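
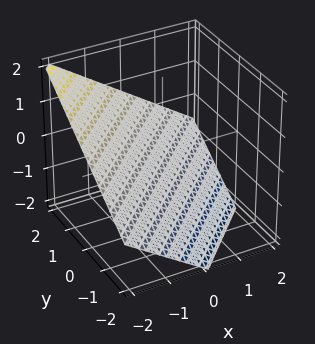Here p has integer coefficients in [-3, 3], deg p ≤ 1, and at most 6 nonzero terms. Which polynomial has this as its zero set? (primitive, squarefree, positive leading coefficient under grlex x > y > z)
First, deg p = 1. The surface is flat (a plane).
Then, reading off the gridlines: it meets the x-axis at x = -1 (among the integer gridlines); one y-axis crossing is at y = 1.
Finally, matching integer coefficients to the picture gives p.

2*x - 2*y + 3*z + 2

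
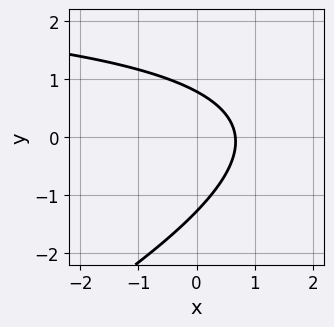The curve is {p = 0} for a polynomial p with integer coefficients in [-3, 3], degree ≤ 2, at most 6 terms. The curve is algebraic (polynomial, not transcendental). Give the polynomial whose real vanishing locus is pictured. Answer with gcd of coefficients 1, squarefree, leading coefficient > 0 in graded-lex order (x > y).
x*y - 2*y^2 - 3*x - y + 2

First, deg p = 2.
Finally, matching integer coefficients to the picture gives p.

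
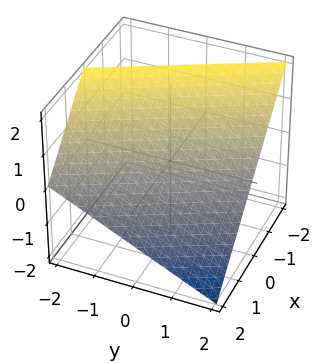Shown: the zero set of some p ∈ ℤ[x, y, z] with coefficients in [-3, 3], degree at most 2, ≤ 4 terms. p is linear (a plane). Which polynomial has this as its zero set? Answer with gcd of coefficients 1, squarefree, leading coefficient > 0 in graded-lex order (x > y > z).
2*x + y + 2*z - 2

Degree: the surface is flat (a plane), so deg p = 1.
From the axis intercepts and sections: one y-axis crossing is at y = 2; one z-axis crossing is at z = 1; it crosses the x-axis at the gridline x = 1.
These observations pin down the coefficients.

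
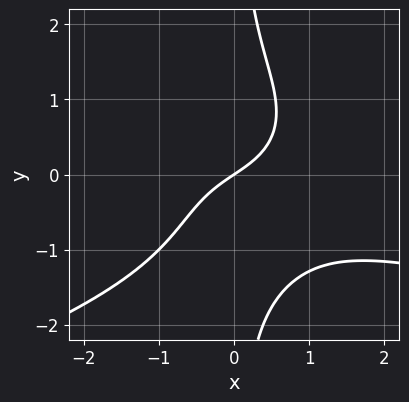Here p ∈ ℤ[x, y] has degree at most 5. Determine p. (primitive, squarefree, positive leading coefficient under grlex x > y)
(a) deg p = 4.
(b) Observable constraints: it crosses the x-axis at the gridline x = 0; one y-axis crossing is at y = 0.
(c) Fitting integer coefficients to these (and the overall shape) gives p.

2*x*y^3 + x^3 + 2*x^2*y + 2*x - 3*y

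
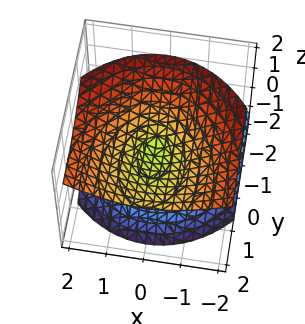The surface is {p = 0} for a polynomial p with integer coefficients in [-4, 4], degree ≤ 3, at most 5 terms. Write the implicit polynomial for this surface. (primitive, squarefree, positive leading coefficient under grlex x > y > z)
(a) deg p = 2. The shape is more complex than any degree-1 surface.
(b) From the visible intercepts: one y-axis crossing is at y = 0; one z-axis crossing is at z = 0; one x-axis crossing is at x = 0.
(c) Assembling these constraints gives the stated polynomial.

2*x^2 + y^2 - 3*y*z - 3*z^2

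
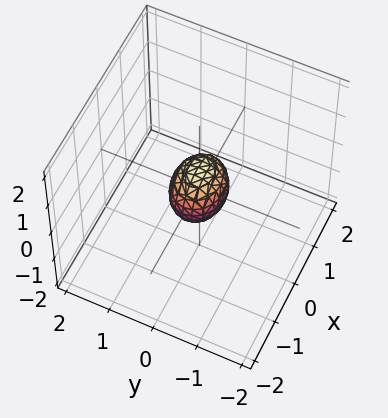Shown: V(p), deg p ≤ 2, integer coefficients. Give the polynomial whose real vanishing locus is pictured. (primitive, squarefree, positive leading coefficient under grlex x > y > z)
1. deg p = 2.
2. Symmetries: mirror symmetry z ↦ −z ⇒ only even powers of z; mirror symmetry y ↦ −y ⇒ only even powers of y; the x ↦ −x reflection is a symmetry, so x appears only in even powers.
3. Assembling these constraints gives the stated polynomial.

2*x^2 + 3*y^2 + 2*z^2 - 1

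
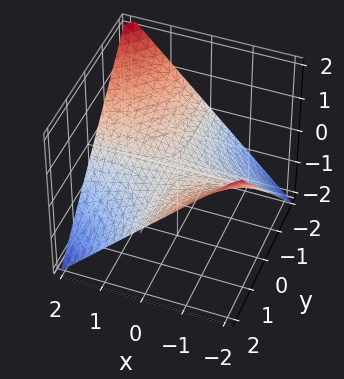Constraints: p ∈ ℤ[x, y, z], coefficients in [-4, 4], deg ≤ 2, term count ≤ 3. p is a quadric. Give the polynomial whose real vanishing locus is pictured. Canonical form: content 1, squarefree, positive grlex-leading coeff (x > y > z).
x*y + 2*z

1. The degree is 2 — a saddle surface; a quadric.
2. Observable constraints: it meets the z-axis at z = 0 (among the integer gridlines); the visible y-axis segment lies entirely on the surface; every point of the x-axis in the box is on the surface.
3. Matching integer coefficients to the picture gives p.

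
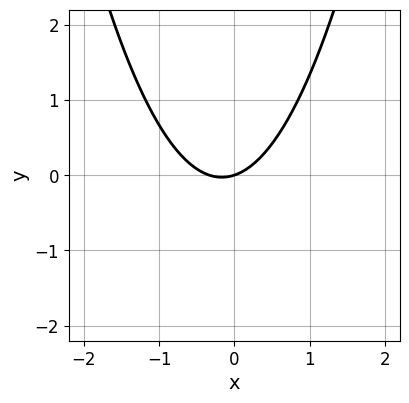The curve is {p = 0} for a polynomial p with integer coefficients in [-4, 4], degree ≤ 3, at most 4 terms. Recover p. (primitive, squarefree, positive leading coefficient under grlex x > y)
3*x^2 + x - 3*y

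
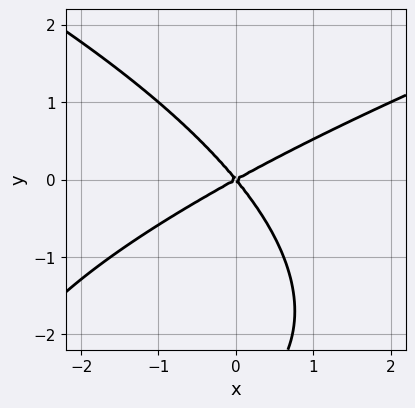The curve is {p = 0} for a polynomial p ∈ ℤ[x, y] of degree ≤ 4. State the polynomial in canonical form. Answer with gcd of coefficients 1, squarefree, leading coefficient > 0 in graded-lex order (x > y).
y^3 - 2*x^2 + 2*x*y + 3*y^2

(a) deg p = 3. No degree-2 curve has this shape.
(b) Reading off the gridlines: one x-axis crossing is at x = 0; it meets the y-axis at y = 0 (among the integer gridlines).
(c) These observations pin down the coefficients.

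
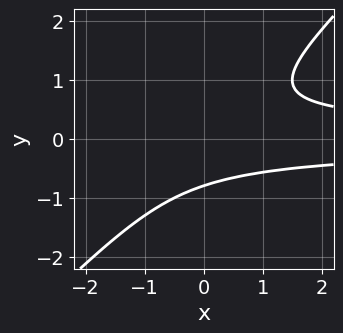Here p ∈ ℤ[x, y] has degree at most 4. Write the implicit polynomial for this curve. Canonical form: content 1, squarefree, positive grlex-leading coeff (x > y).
(a) deg p = 3. No degree-2 curve has this shape.
(b) From the axis intercepts and sections: the curve avoids every integer x-axis point in the box.
(c) Together with the visible shape, these determine p as stated.

2*x*y^2 - 2*y^3 - 1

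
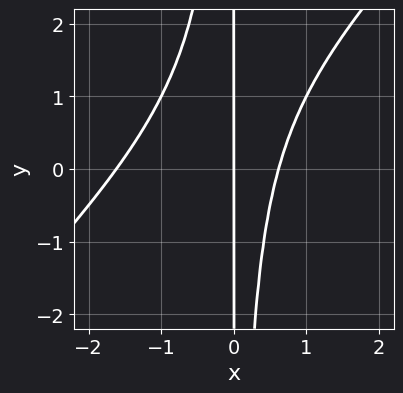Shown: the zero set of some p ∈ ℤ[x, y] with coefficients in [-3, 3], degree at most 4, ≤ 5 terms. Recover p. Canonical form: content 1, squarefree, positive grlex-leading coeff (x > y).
First, the degree is 3 — a generic line meets the curve in up to 3 points.
Then, from the axis intercepts and sections: it meets the x-axis at x = 0 (among the integer gridlines); every point of the y-axis in the box is on the curve.
Finally, the integer polynomial consistent with all of this is the stated p.

x^3 - x^2*y + x^2 - x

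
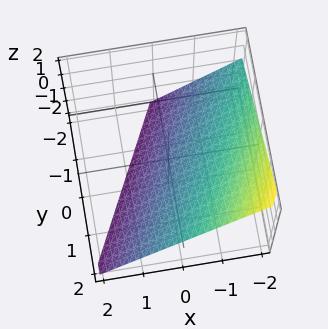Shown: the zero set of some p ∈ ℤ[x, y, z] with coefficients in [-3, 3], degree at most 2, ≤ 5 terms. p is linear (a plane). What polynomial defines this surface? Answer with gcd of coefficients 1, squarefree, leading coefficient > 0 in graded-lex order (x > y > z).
2*x - y + 2*z + 2

1. The degree is 1 — the surface is flat (a plane).
2. Observable constraints: one z-axis crossing is at z = -1; it meets the x-axis at x = -1 (among the integer gridlines); it meets the y-axis at y = 2 (among the integer gridlines).
3. Matching integer coefficients to the picture gives p.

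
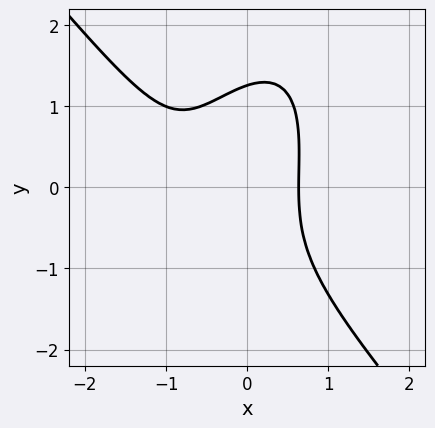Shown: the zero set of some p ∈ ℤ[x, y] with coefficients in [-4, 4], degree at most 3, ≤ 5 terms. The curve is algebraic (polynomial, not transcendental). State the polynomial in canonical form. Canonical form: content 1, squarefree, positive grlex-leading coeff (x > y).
3*x^3 - x*y^2 + y^3 + 3*x^2 - 2

1. Degree: no degree-2 curve has this shape, so deg p = 3.
2. Putting this together gives p.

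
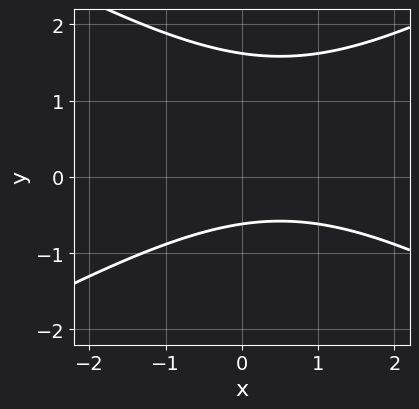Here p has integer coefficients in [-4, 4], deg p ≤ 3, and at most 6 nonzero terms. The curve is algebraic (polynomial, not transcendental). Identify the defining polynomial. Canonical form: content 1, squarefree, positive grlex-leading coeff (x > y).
Degree: a generic line meets the curve in up to 2 points, so deg p = 2.
Observable constraints: the curve avoids every integer x-axis point in the box.
Together with the visible shape, these determine p as stated.

x^2 - 3*y^2 - x + 3*y + 3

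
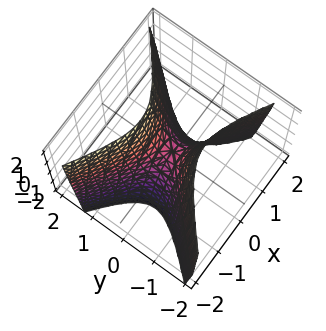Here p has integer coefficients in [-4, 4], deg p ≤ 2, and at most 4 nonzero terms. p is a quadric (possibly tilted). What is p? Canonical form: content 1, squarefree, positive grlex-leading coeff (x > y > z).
2*x^2 + x*y - 3*y^2 + z

(a) Degree: no degree-1 surface has this shape, so deg p = 2.
(b) Checking where it meets the axes: it crosses the y-axis at the gridline y = 0; one x-axis crossing is at x = 0.
(c) Fitting integer coefficients to these (and the overall shape) gives p.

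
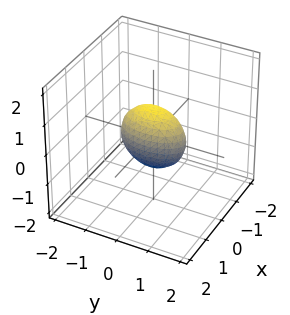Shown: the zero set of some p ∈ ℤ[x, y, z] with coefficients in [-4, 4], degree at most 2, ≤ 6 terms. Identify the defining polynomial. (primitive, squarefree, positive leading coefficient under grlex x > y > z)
1. deg p = 2. Bounded and convex; a quadric.
2. Symmetries: the y ↦ −y reflection is a symmetry, so y appears only in even powers; it's symmetric under z → −z, forcing even powers of z; mirror symmetry x ↦ −x ⇒ only even powers of x.
3. Against the integer gridlines: the y-axis gridline crossings are at y ∈ {-1, 1}; among the integer gridlines, it crosses the z-axis at z ∈ {-1, 1}.
4. Matching integer coefficients to the picture gives p.

3*x^2 + y^2 + z^2 - 1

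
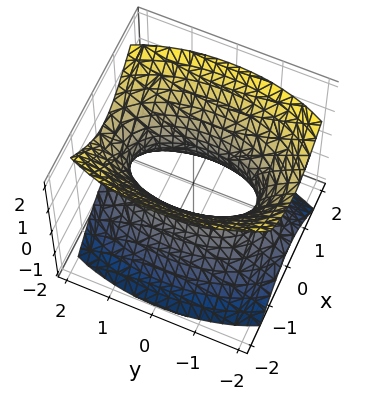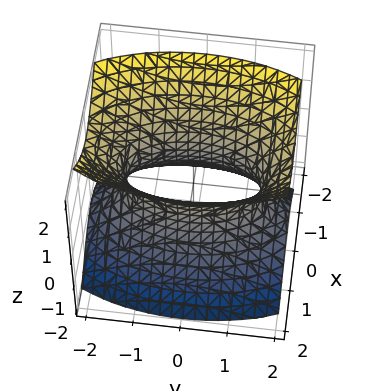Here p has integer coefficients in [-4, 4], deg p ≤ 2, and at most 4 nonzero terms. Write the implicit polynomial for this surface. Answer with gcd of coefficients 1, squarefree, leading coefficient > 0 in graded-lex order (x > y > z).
3*x^2 + y^2 - 2*z^2 - 2

1. deg p = 2.
2. Symmetries: it's symmetric under y → −y, forcing even powers of y; the x ↦ −x reflection is a symmetry, so x appears only in even powers; the z ↦ −z reflection is a symmetry, so z appears only in even powers.
3. Observable constraints: no z-intercept at any integer in the box.
4. Solving for integer coefficients yields p as stated.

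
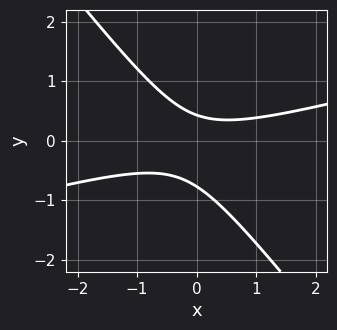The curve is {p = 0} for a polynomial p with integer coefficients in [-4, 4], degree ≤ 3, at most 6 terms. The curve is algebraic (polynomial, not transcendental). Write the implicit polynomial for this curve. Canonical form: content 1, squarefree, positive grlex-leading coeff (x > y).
deg p = 2. The shape is more complex than any degree-1 curve.
Observable constraints: no x-intercept at any integer in the box.
The integer polynomial consistent with all of this is the stated p.

x^2 - 3*x*y - 3*y^2 - y + 1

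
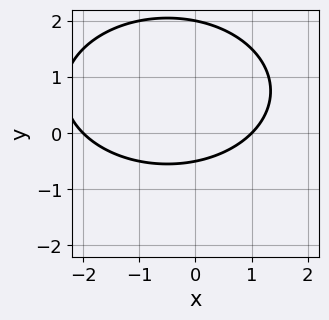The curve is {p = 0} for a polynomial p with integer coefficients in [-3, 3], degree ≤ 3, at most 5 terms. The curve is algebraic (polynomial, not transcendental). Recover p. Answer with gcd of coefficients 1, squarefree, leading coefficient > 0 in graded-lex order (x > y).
First, the degree is 2 — no degree-1 curve has this shape.
Then, observable constraints: among the integer gridlines, it crosses the x-axis at x ∈ {-2, 1}; one y-axis crossing is at y = 2.
Finally, fitting integer coefficients to these (and the overall shape) gives p.

x^2 + 2*y^2 + x - 3*y - 2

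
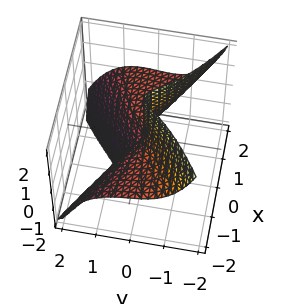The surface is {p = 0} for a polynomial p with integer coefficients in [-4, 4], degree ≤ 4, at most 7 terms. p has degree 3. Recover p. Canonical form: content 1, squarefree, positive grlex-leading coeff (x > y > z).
3*x^2*z + 3*y^3 - x^2 - x*y + y*z

(a) There are 2 components. Treating them together as one polynomial.
(b) The degree is 3 — the shape is more complex than any degree-2 surface.
(c) Checking where it meets the axes: every point of the z-axis in the box is on the surface; it crosses the x-axis at the gridline x = 0; one y-axis crossing is at y = 0.
(d) Fitting integer coefficients to these (and the overall shape) gives p.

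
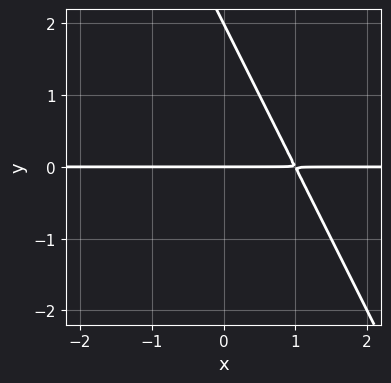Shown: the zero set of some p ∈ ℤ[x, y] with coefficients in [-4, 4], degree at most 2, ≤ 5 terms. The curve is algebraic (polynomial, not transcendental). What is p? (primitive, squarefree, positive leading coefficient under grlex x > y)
The degree is 2 — no degree-1 curve has this shape.
Observable constraints: among the integer gridlines, it crosses the y-axis at y ∈ {0, 2}; every point of the x-axis in the box is on the curve.
Together with the visible shape, these determine p as stated.

2*x*y + y^2 - 2*y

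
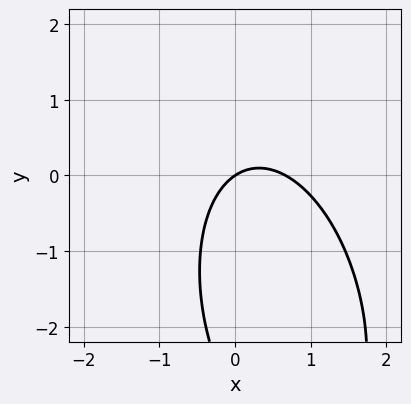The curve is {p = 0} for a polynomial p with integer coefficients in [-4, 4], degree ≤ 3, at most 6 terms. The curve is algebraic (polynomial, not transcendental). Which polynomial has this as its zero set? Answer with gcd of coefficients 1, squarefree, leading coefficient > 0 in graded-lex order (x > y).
Degree: a generic line meets the curve in up to 2 points, so deg p = 2.
Against the integer gridlines: it meets the x-axis at x = 0 (among the integer gridlines); it meets the y-axis at y = 0 (among the integer gridlines).
Together with the visible shape, these determine p as stated.

3*x^2 + x*y + y^2 - 2*x + 3*y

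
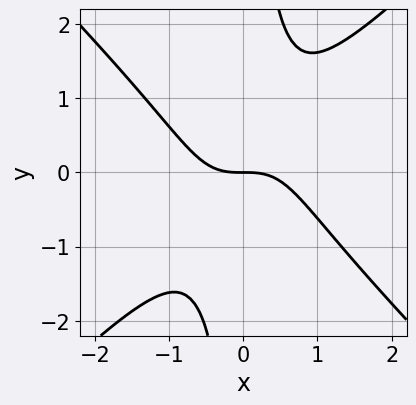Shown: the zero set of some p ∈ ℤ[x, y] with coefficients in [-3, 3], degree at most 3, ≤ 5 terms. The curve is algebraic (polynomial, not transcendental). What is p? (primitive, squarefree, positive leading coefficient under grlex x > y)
deg p = 3. The shape is more complex than any degree-2 curve.
Against the integer gridlines: it meets the x-axis at x = 0 (among the integer gridlines); it crosses the y-axis at the gridline y = 0.
Putting this together gives p.

x^3 - x*y^2 + y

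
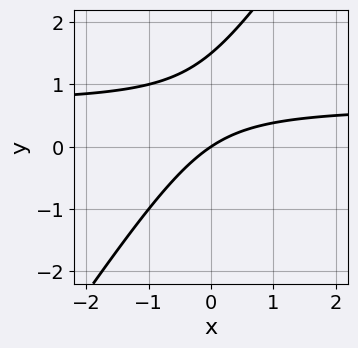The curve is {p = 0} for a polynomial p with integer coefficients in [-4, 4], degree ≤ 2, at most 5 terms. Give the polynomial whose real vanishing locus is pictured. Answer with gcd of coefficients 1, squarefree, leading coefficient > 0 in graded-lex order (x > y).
3*x*y - 2*y^2 - 2*x + 3*y

1. deg p = 2.
2. Checking where it meets the axes: it meets the x-axis at x = 0 (among the integer gridlines); one y-axis crossing is at y = 0.
3. These observations pin down the coefficients.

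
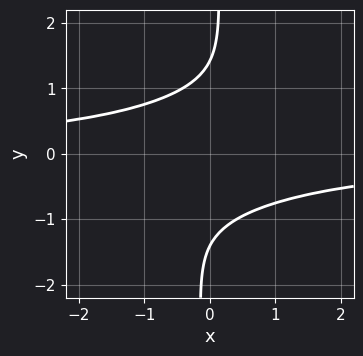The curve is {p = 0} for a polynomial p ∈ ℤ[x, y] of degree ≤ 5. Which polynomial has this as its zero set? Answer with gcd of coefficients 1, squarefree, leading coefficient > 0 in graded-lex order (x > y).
x^2*y^2 - 2*x*y^3 + y^2 - 2

First, the degree is 4 — no degree-3 curve has this shape.
Next, against the integer gridlines: no x-intercept at any integer in the box.
Finally, solving for integer coefficients yields p as stated.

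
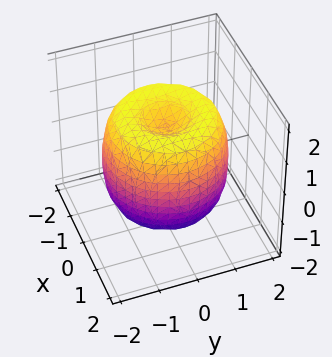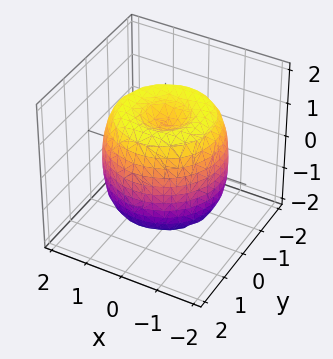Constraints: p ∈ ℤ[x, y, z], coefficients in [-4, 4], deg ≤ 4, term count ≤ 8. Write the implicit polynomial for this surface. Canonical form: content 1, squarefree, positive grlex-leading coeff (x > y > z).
x^4 + 2*x^2*y^2 + y^4 - 2*x^2 - 2*y^2 + z^2 - 1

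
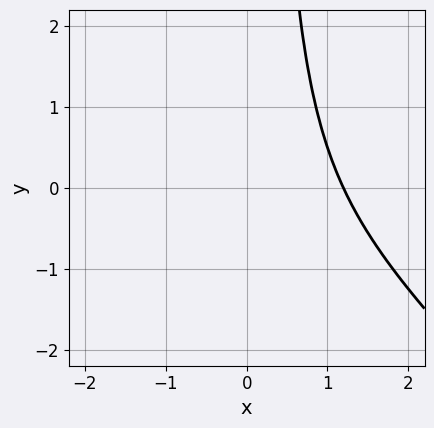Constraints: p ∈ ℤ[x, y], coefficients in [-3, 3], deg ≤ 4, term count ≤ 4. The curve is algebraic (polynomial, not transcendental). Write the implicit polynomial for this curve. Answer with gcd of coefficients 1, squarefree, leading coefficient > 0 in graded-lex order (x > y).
2*x^3 + 2*x^2*y - x^2 - 2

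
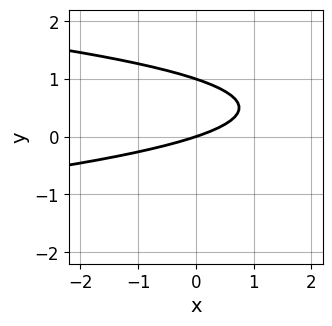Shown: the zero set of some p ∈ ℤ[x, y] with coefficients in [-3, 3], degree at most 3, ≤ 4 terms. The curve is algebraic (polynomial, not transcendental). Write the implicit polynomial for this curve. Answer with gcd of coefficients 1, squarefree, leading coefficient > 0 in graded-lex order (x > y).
3*y^2 + x - 3*y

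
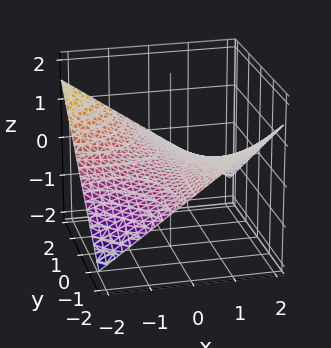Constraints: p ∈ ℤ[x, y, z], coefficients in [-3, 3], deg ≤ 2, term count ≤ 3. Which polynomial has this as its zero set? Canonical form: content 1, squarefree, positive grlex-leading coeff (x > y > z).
1. The degree is 2 — a hyperbolic paraboloid; a quadric.
2. Against the integer gridlines: the visible y-axis segment lies entirely on the surface; the visible x-axis segment lies entirely on the surface; it meets the z-axis at z = 0 (among the integer gridlines).
3. Solving for integer coefficients yields p as stated.

x*y + 3*z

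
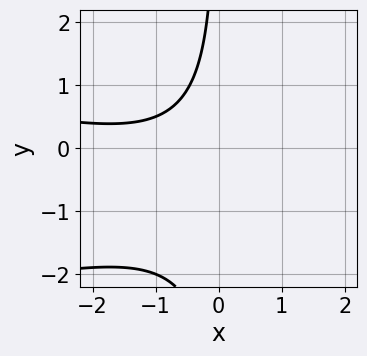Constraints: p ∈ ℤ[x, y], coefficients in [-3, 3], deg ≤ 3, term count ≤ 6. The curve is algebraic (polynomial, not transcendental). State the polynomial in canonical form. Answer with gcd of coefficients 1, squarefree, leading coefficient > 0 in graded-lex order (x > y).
2*x*y^2 + x^2 + 3*x*y + 2*x + 3

1. deg p = 3. The shape is more complex than any degree-2 curve.
2. Observable constraints: no y-intercept at any integer in the box; the curve avoids every integer x-axis point in the box.
3. Matching integer coefficients to the picture gives p.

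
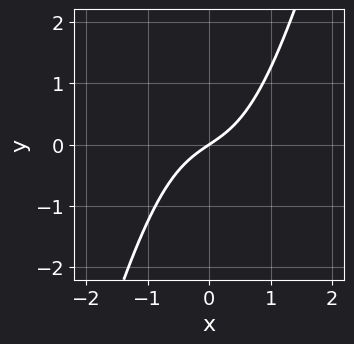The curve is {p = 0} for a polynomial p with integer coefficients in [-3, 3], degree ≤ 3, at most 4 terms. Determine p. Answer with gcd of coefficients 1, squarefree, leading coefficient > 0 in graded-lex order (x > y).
3*x^3 - x^2*y + 2*x - 3*y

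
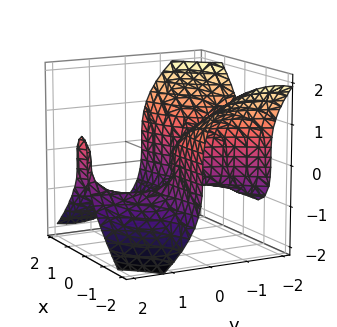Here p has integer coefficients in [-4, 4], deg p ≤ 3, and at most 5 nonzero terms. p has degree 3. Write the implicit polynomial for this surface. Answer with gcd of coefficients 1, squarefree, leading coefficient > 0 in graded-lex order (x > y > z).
1. The degree is 3 — no degree-2 surface has this shape.
2. Observable constraints: it misses every integer gridline on the y-axis.
3. Together with the visible shape, these determine p as stated.

3*x^2*y - 2*x*y^2 + 2*z^3 + 2*x + 1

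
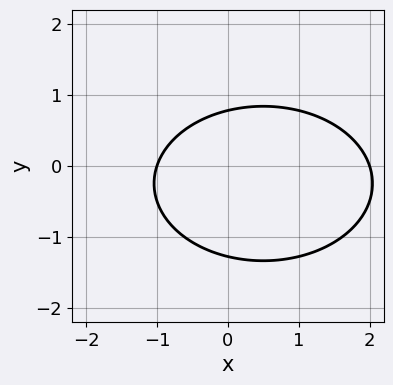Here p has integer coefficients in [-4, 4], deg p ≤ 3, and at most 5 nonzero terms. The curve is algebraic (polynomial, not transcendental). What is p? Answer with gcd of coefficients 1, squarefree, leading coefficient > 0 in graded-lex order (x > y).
First, the degree is 2 — no degree-1 curve has this shape.
Next, from the axis intercepts and sections: the x-axis gridline crossings are at x ∈ {-1, 2}.
Finally, fitting integer coefficients to these (and the overall shape) gives p.

x^2 + 2*y^2 - x + y - 2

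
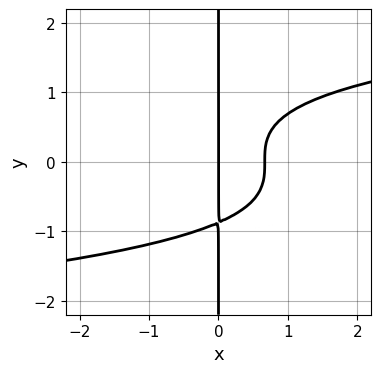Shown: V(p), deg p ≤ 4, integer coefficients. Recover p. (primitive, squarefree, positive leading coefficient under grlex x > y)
First, the degree is 4 — a generic line meets the curve in up to 4 points.
Next, observable constraints: it meets the x-axis at x = 0 (among the integer gridlines); every point of the y-axis in the box is on the curve.
Finally, solving for integer coefficients yields p as stated.

3*x*y^3 - 3*x^2 + 2*x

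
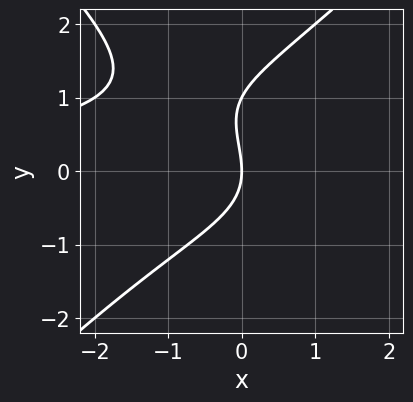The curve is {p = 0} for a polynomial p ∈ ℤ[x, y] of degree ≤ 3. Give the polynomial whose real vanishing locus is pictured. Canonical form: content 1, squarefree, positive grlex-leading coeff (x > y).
(a) deg p = 3. No degree-2 curve has this shape.
(b) From the visible intercepts: one x-axis crossing is at x = 0; the y-axis gridline crossings are at y ∈ {0, 1}.
(c) These observations pin down the coefficients.

x^2*y - y^3 + y^2 + 2*x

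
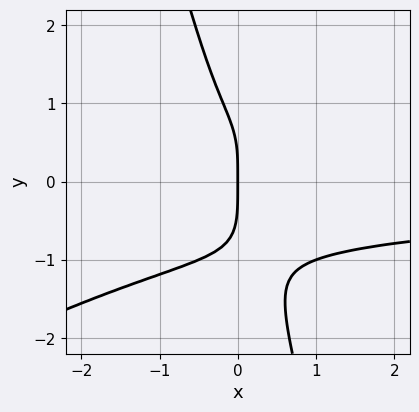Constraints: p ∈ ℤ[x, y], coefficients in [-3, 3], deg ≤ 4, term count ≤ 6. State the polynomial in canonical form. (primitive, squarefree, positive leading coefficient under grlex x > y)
First, degree: a generic line meets the curve in up to 4 points, so deg p = 4.
Then, reading off the gridlines: one y-axis crossing is at y = 0; it meets the x-axis at x = 0 (among the integer gridlines).
Finally, putting this together gives p.

2*x^2*y^2 - 3*x*y^3 - y^4 + x*y - 3*x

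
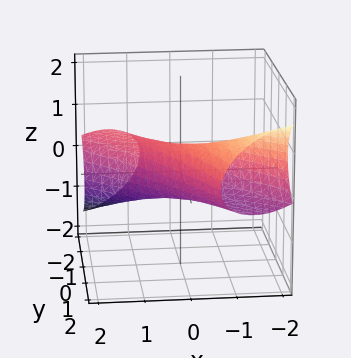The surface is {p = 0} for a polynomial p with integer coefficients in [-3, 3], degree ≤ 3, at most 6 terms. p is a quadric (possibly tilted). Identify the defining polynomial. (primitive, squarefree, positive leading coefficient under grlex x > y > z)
2*x^2 + 3*x*y + 2*x*z + y^2 + 3*z^2 - 1

(a) The degree is 2 — a generic line meets the surface in up to 2 points.
(b) Checking where it meets the axes: among the integer gridlines, it crosses the y-axis at y ∈ {-1, 1}.
(c) Putting this together gives p.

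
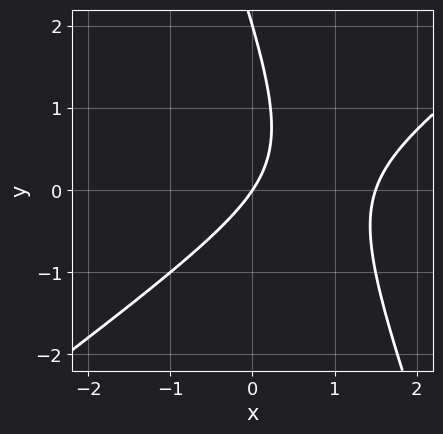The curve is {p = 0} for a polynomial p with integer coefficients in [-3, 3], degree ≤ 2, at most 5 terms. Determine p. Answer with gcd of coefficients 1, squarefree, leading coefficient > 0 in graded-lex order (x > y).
2*x^2 - 2*x*y - y^2 - 3*x + 2*y

1. Degree: no degree-1 curve has this shape, so deg p = 2.
2. From the axis intercepts and sections: among the integer gridlines, it crosses the y-axis at y ∈ {0, 2}; it meets the x-axis at x = 0 (among the integer gridlines).
3. Together with the visible shape, these determine p as stated.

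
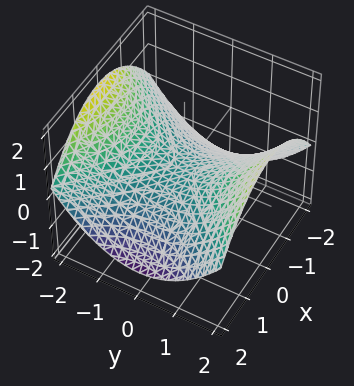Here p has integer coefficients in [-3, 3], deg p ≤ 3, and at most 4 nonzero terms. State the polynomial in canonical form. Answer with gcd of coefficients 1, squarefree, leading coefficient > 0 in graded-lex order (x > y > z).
(a) Degree: a hyperbolic paraboloid; a quadric, so deg p = 2.
(b) Symmetries: the y ↦ −y reflection is a symmetry, so y appears only in even powers; the x ↦ −x reflection is a symmetry, so x appears only in even powers.
(c) Against the integer gridlines: it meets the y-axis at y = 0 (among the integer gridlines); one z-axis crossing is at z = 0; it crosses the x-axis at the gridline x = 0.
(d) The integer polynomial consistent with all of this is the stated p.

x^2 - y^2 + 3*z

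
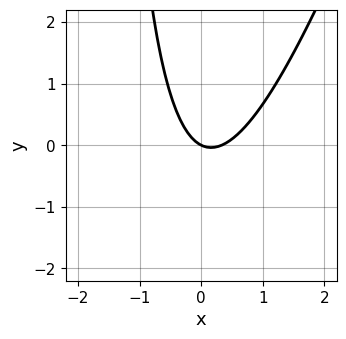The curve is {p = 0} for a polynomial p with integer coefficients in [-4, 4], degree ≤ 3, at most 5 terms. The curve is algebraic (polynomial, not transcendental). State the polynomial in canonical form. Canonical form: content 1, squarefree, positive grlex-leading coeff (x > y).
3*x^2 - x*y - x - 2*y

(a) deg p = 2. No degree-1 curve has this shape.
(b) From the axis intercepts and sections: it meets the x-axis at x = 0 (among the integer gridlines); it crosses the y-axis at the gridline y = 0.
(c) Together with the visible shape, these determine p as stated.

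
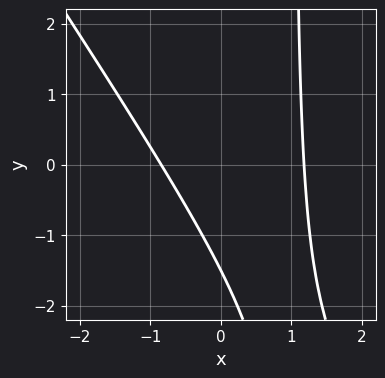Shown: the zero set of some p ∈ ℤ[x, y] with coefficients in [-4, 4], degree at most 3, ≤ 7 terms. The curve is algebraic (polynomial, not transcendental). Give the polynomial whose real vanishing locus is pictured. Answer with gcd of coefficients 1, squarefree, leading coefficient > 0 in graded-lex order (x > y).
deg p = 2. The shape is more complex than any degree-1 curve.
Matching integer coefficients to the picture gives p.

3*x^2 + 2*x*y - x - 2*y - 3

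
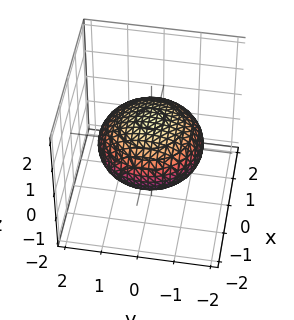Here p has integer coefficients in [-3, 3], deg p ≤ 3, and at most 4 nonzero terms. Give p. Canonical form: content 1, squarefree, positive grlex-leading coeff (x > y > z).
x^2 + y^2 + 2*z^2 - 2

(a) deg p = 2.
(b) Symmetries: it's symmetric under z → −z, forcing even powers of z; the z-axis is an axis of rotation, so x and y enter only as x² + y².
(c) Checking where it meets the axes: a circular section at z = 0 has radius between 1 and 2; among the integer gridlines, it crosses the z-axis at z ∈ {-1, 1}.
(d) These observations pin down the coefficients.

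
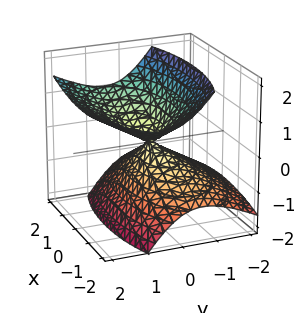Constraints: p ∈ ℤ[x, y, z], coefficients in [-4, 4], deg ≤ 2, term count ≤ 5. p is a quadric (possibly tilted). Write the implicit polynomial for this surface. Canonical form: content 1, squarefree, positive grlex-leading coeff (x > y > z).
First, degree: a generic line meets the surface in up to 2 points, so deg p = 2.
Next, observable constraints: it meets the z-axis at z = 0 (among the integer gridlines); one x-axis crossing is at x = 0; it crosses the y-axis at the gridline y = 0.
Finally, solving for integer coefficients yields p as stated.

x^2 + 3*y^2 - 3*y*z - 3*z^2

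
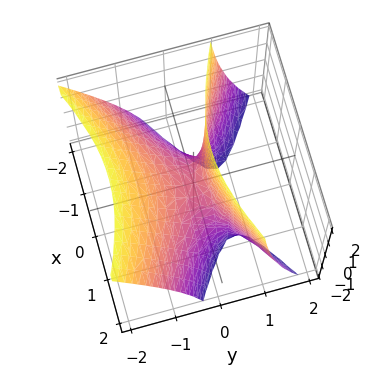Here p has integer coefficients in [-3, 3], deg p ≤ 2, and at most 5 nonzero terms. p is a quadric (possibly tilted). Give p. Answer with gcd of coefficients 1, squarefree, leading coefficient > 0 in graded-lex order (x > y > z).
x^2 - 3*y^2 - 2*y*z + z

1. Degree: the shape is more complex than any degree-1 surface, so deg p = 2.
2. Against the integer gridlines: it meets the x-axis at x = 0 (among the integer gridlines); it meets the z-axis at z = 0 (among the integer gridlines); it meets the y-axis at y = 0 (among the integer gridlines).
3. Putting this together gives p.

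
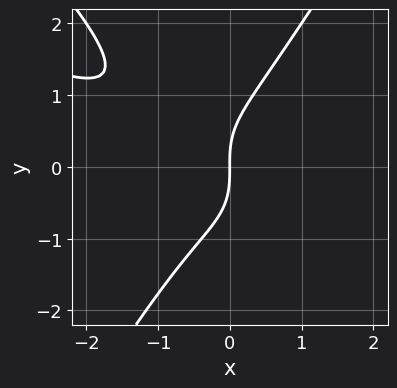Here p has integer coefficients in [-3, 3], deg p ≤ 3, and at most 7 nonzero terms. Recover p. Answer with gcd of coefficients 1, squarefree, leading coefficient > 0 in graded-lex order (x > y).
x^3 + 2*x^2*y - y^3 + x^2 + 2*x

deg p = 3. A generic line meets the curve in up to 3 points.
Checking where it meets the axes: one x-axis crossing is at x = 0; it meets the y-axis at y = 0 (among the integer gridlines).
Matching integer coefficients to the picture gives p.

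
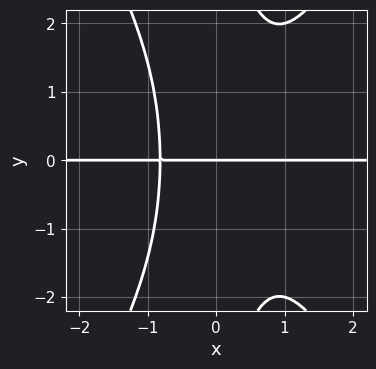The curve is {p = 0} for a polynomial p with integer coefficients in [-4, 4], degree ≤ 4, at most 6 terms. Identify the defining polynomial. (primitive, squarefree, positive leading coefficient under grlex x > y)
deg p = 4. No degree-3 curve has this shape.
Observable constraints: the visible x-axis segment lies entirely on the curve; it crosses the y-axis at the gridline y = 0.
Together with the visible shape, these determine p as stated.

3*x^3*y - x*y^3 - 2*x^2*y + 3*y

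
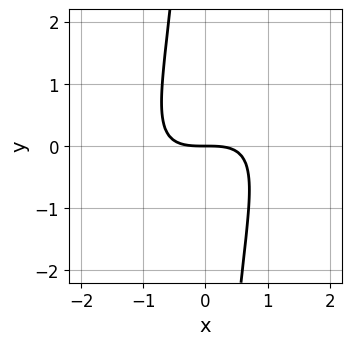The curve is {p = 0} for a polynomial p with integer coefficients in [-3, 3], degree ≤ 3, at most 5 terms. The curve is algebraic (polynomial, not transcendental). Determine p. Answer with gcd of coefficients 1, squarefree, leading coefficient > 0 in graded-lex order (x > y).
The degree is 3 — a generic line meets the curve in up to 3 points.
Observable constraints: it meets the y-axis at y = 0 (among the integer gridlines); it meets the x-axis at x = 0 (among the integer gridlines).
Matching integer coefficients to the picture gives p.

x^3 - 2*x^2*y + x*y^2 + 2*y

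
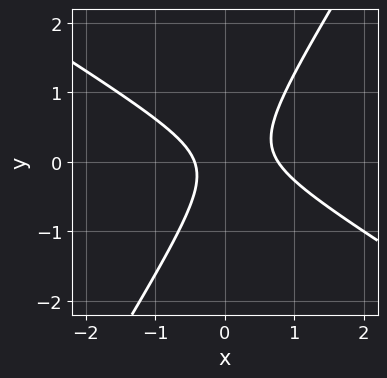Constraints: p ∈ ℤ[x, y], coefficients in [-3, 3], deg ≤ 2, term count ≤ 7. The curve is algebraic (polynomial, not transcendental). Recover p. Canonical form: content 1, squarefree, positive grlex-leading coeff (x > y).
(a) The degree is 2 — no degree-1 curve has this shape.
(b) Checking where it meets the axes: it misses every integer gridline on the y-axis.
(c) Fitting integer coefficients to these (and the overall shape) gives p.

3*x^2 + 3*x*y - 3*y^2 - x - 1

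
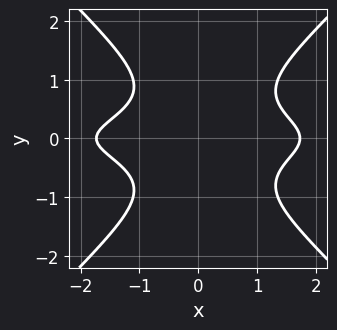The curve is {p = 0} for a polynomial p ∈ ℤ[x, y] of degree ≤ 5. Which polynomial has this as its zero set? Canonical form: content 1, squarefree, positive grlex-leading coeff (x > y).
1. Degree: the shape is more complex than any degree-3 curve, so deg p = 4.
2. Symmetries: mirror symmetry y ↦ −y ⇒ only even powers of y.
3. Against the integer gridlines: it misses every integer gridline on the y-axis.
4. Assembling these constraints gives the stated polynomial.

3*x^2*y^2 - 3*y^4 - x*y^2 + x^2 - 3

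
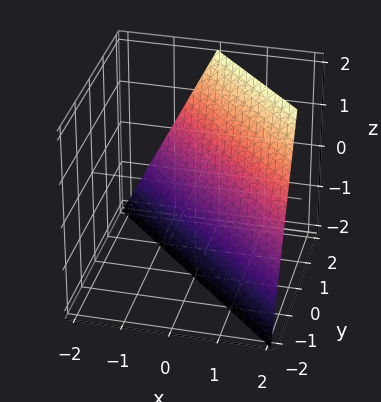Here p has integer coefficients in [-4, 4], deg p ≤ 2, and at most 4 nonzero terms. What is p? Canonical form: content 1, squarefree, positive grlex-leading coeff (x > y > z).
2*x + 2*y - z - 2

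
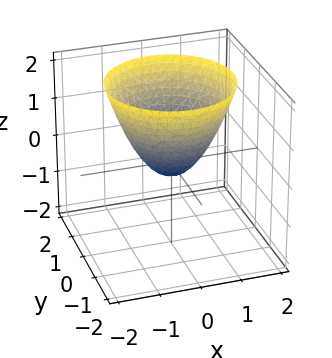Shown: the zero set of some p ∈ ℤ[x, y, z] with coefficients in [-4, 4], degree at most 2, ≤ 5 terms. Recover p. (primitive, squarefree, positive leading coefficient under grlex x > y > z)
3*x^2 + 3*y^2 - 3*z - 1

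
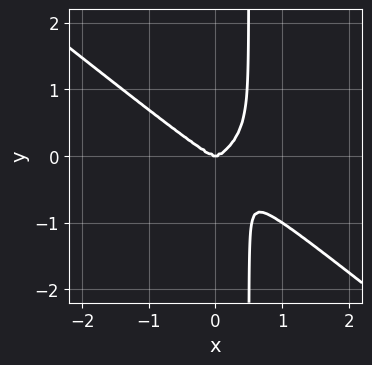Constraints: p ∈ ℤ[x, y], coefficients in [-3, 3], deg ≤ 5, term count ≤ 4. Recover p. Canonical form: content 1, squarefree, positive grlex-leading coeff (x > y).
x^4 + 2*x*y^3 - y^3

(a) deg p = 4.
(b) From the visible intercepts: it crosses the x-axis at the gridline x = 0; it meets the y-axis at y = 0 (among the integer gridlines).
(c) Putting this together gives p.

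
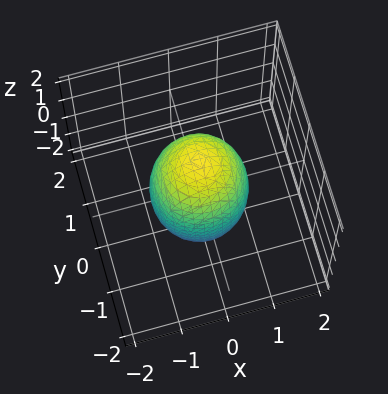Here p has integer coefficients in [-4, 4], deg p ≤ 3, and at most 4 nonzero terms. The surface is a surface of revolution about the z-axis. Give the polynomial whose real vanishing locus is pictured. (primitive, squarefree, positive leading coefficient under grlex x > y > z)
3*x^2 + 3*y^2 + z^2 - 3

First, degree: no degree-1 surface has this shape, so deg p = 2.
Next, by symmetry, every cross-section ⟂ z is a circle, so x, y appear only via x² + y².
Then, against the integer gridlines: the y-axis gridline crossings are at y ∈ {-1, 1}; a circular section at z = 0 has radius exactly 1.
Finally, together with the visible shape, these determine p as stated. Check: (-1, 0, 0) on the x-axis lies on the surface, and p(-1, 0, 0) = 0. ✓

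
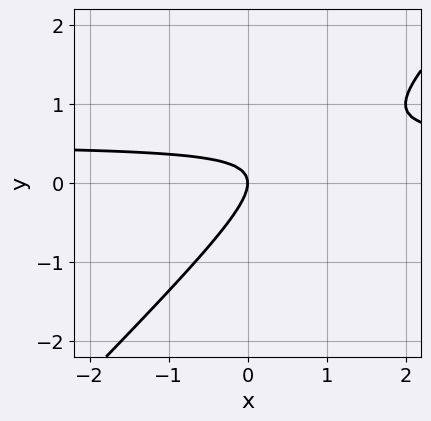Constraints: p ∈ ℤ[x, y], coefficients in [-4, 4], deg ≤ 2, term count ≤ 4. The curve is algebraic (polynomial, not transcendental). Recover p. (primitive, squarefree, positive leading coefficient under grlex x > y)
First, the degree is 2 — the shape is more complex than any degree-1 curve.
Next, checking where it meets the axes: it meets the x-axis at x = 0 (among the integer gridlines); one y-axis crossing is at y = 0.
Finally, putting this together gives p.

2*x*y - 2*y^2 - x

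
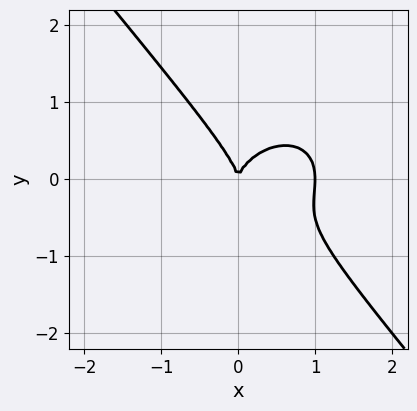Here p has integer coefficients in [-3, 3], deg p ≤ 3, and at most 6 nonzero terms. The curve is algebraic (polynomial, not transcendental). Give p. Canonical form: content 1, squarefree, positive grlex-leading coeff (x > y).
2*x^3 + x*y^2 + 2*y^3 - 2*x^2

1. deg p = 3.
2. Against the integer gridlines: it meets the y-axis at y = 0 (among the integer gridlines); among the integer gridlines, it crosses the x-axis at x ∈ {0, 1}.
3. Matching integer coefficients to the picture gives p.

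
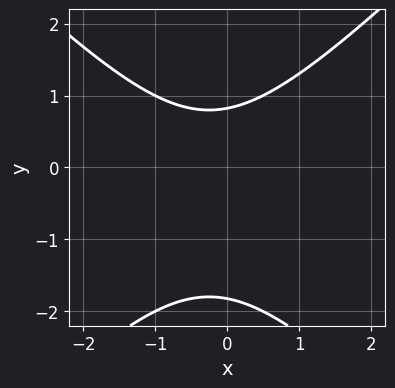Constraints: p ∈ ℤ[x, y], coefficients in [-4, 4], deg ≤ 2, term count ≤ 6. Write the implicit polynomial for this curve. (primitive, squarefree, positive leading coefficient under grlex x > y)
2*x^2 - 2*y^2 + x - 2*y + 3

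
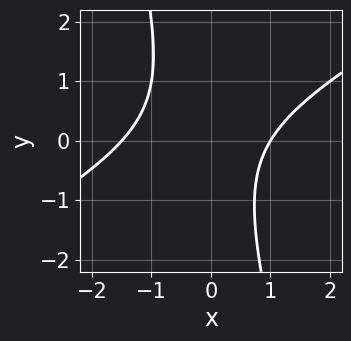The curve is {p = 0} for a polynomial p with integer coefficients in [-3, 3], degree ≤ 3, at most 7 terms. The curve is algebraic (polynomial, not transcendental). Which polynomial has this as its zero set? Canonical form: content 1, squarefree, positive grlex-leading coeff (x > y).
2*x^2 - 3*x*y - y^2 + x - 3

1. deg p = 2. The shape is more complex than any degree-1 curve.
2. From the visible intercepts: it meets the x-axis at x = 1 (among the integer gridlines); the curve avoids every integer y-axis point in the box.
3. The integer polynomial consistent with all of this is the stated p.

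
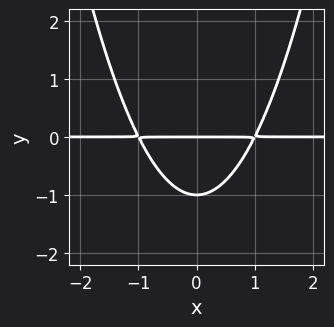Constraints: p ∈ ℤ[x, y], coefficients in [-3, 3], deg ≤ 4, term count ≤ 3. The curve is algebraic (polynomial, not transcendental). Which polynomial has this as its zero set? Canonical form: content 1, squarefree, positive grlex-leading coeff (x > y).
1. Degree: a generic line meets the curve in up to 3 points, so deg p = 3.
2. Symmetries: it's symmetric under x → −x, forcing even powers of x.
3. Observable constraints: among the integer gridlines, it crosses the y-axis at y ∈ {-1, 0}; every point of the x-axis in the box is on the curve.
4. Solving for integer coefficients yields p as stated.

x^2*y - y^2 - y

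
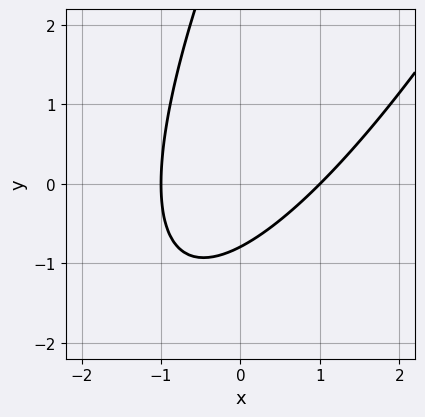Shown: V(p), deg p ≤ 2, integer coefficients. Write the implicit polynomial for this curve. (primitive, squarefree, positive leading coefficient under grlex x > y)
3*x^2 - 3*x*y + y^2 - 3*y - 3

First, deg p = 2.
Next, from the visible intercepts: among the integer gridlines, it crosses the x-axis at x ∈ {-1, 1}.
Finally, putting this together gives p.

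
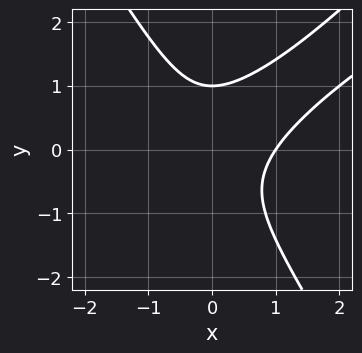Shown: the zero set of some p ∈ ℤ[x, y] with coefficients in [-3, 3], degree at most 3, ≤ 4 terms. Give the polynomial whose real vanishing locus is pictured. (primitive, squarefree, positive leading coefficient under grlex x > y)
deg p = 3.
Against the integer gridlines: it crosses the y-axis at the gridline y = 1; one x-axis crossing is at x = 1.
Assembling these constraints gives the stated polynomial.

x^3 - 2*x^2*y + y^3 - 1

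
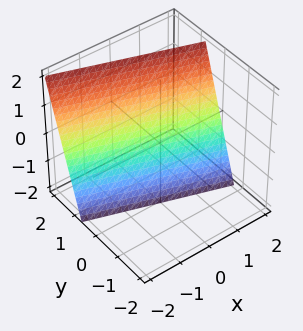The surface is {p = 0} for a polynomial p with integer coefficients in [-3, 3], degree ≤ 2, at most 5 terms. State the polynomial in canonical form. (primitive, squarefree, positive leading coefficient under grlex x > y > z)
x + 3*y - z - 2

First, the degree is 1 — the surface is flat (a plane).
Then, against the integer gridlines: it crosses the x-axis at the gridline x = 2; one z-axis crossing is at z = -2.
Finally, solving for integer coefficients yields p as stated.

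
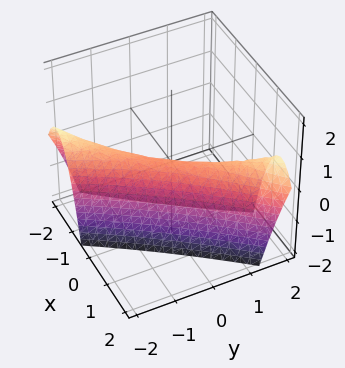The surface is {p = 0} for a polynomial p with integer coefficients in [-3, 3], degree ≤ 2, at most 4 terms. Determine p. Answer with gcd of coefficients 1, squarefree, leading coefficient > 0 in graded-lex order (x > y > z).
1. Degree: a generic line meets the surface in up to 2 points, so deg p = 2.
2. Observable constraints: one z-axis crossing is at z = 0; it meets the x-axis at x = 0 (among the integer gridlines); it meets the y-axis at y = 0 (among the integer gridlines).
3. The integer polynomial consistent with all of this is the stated p.

2*x^2 - 3*x*y + y^2 + z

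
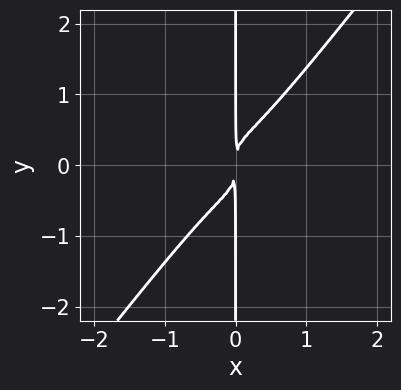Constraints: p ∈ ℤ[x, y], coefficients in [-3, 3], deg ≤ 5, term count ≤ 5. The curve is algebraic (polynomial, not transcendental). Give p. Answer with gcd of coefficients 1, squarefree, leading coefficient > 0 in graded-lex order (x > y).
1. deg p = 4.
2. Checking where it meets the axes: the visible y-axis segment lies entirely on the curve.
3. Assembling these constraints gives the stated polynomial.

3*x^4 + 2*x^2*y^2 - 3*x*y^3 + x^2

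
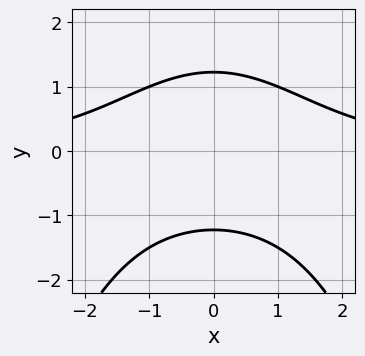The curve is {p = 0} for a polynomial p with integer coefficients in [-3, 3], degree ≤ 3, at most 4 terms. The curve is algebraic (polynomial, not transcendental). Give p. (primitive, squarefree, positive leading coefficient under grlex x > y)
x^2*y + 2*y^2 - 3

First, the degree is 3 — a generic line meets the curve in up to 3 points.
Then, symmetries: mirror symmetry x ↦ −x ⇒ only even powers of x.
Next, checking where it meets the axes: no x-intercept at any integer in the box.
Finally, fitting integer coefficients to these (and the overall shape) gives p.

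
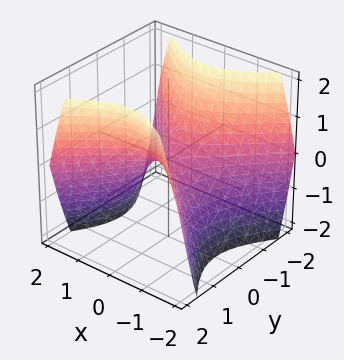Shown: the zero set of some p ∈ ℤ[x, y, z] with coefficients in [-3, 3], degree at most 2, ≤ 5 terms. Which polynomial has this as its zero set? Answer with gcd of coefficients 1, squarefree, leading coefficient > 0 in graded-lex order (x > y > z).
x^2 - y^2 + z

(a) The degree is 2 — a saddle surface; a quadric.
(b) Symmetries: the y ↦ −y reflection is a symmetry, so y appears only in even powers; mirror symmetry x ↦ −x ⇒ only even powers of x.
(c) Against the integer gridlines: one x-axis crossing is at x = 0; it meets the z-axis at z = 0 (among the integer gridlines); it meets the y-axis at y = 0 (among the integer gridlines).
(d) Assembling these constraints gives the stated polynomial.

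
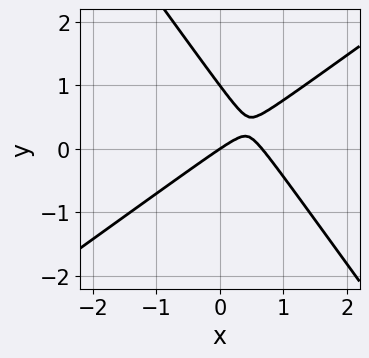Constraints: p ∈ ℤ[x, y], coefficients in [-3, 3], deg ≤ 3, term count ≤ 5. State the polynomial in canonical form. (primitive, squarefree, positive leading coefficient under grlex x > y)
3*x^2 - 2*x*y - 3*y^2 - 2*x + 3*y

Degree: no degree-1 curve has this shape, so deg p = 2.
Reading off the gridlines: among the integer gridlines, it crosses the y-axis at y ∈ {0, 1}; one x-axis crossing is at x = 0.
Matching integer coefficients to the picture gives p.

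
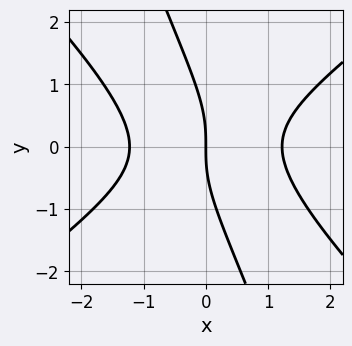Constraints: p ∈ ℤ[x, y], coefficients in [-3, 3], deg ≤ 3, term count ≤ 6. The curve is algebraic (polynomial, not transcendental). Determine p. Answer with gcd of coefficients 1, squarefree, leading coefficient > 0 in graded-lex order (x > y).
2*x^3 - 3*x*y^2 - y^3 - 3*x

The degree is 3 — a generic line meets the curve in up to 3 points.
Reading off the gridlines: one x-axis crossing is at x = 0; it crosses the y-axis at the gridline y = 0.
Fitting integer coefficients to these (and the overall shape) gives p.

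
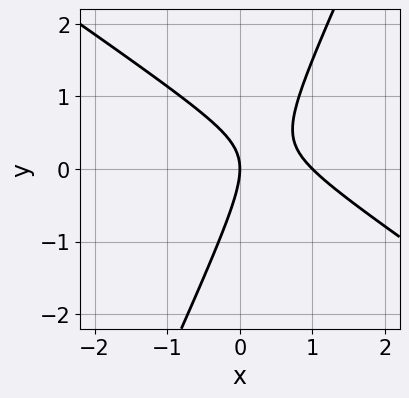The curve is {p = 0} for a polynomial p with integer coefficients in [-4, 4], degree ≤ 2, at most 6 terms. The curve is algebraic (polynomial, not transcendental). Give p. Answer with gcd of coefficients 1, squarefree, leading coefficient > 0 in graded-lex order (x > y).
First, deg p = 2. No degree-1 curve has this shape.
Then, against the integer gridlines: the x-axis gridline crossings are at x ∈ {0, 1}; it meets the y-axis at y = 0 (among the integer gridlines).
Finally, fitting integer coefficients to these (and the overall shape) gives p.

3*x^2 + 3*x*y - 2*y^2 - 3*x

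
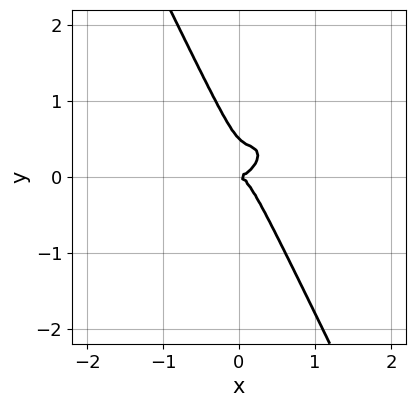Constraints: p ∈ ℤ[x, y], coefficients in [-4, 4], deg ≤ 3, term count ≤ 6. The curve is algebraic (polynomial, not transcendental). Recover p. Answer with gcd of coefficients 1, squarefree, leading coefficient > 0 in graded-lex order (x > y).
1. Degree: a generic line meets the curve in up to 3 points, so deg p = 3.
2. From the visible intercepts: it meets the y-axis at y = 0 (among the integer gridlines); one x-axis crossing is at x = 0.
3. Matching integer coefficients to the picture gives p.

3*x^3 - 3*x^2*y + 2*x*y^2 + 2*y^3 - y^2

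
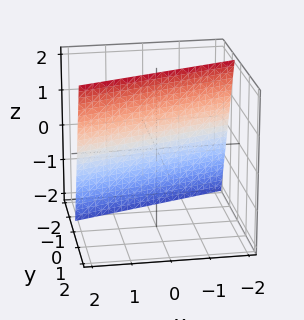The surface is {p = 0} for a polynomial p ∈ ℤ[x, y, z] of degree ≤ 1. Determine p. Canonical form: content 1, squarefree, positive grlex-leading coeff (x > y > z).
1. Degree: the surface is flat (a plane), so deg p = 1.
2. From the axis intercepts and sections: it crosses the z-axis at the gridline z = 2; it crosses the x-axis at the gridline x = 2.
3. Solving for integer coefficients yields p as stated.

x - 3*y + z - 2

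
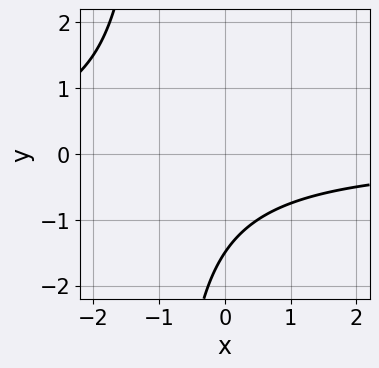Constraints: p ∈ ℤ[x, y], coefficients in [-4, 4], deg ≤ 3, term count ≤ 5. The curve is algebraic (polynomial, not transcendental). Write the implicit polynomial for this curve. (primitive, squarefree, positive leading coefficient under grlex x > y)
1. The degree is 2 — a generic line meets the curve in up to 2 points.
2. Against the integer gridlines: no x-intercept at any integer in the box.
3. Putting this together gives p.

2*x*y + 2*y + 3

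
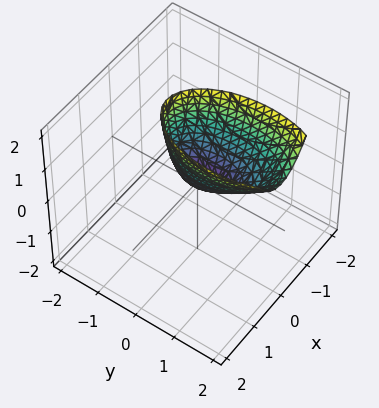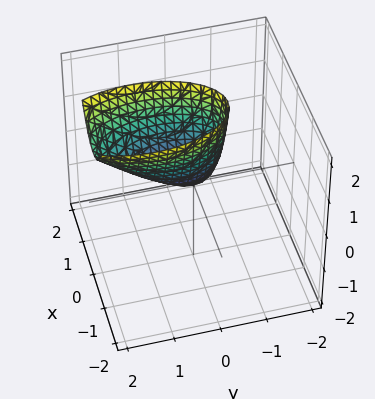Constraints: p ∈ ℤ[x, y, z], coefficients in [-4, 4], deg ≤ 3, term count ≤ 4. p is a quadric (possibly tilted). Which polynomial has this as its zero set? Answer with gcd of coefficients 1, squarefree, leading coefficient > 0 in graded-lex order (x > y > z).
(a) Degree: no degree-1 surface has this shape, so deg p = 2.
(b) From the visible intercepts: it meets the z-axis at z = 0 (among the integer gridlines); one y-axis crossing is at y = 0; it crosses the x-axis at the gridline x = 0.
(c) Matching integer coefficients to the picture gives p.

3*x^2 + y^2 - y*z - z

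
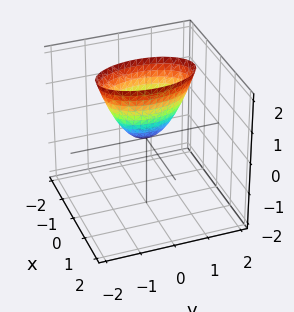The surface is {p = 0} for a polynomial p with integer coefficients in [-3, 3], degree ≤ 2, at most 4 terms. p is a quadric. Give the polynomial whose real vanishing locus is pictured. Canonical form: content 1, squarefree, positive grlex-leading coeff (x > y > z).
3*x^2 + y^2 - z

(a) Degree: a single bowl opening along one axis; a quadric, so deg p = 2.
(b) Symmetries: it's symmetric under y → −y, forcing even powers of y; mirror symmetry x ↦ −x ⇒ only even powers of x.
(c) Against the integer gridlines: it crosses the x-axis at the gridline x = 0; one z-axis crossing is at z = 0; it meets the y-axis at y = 0 (among the integer gridlines).
(d) Matching integer coefficients to the picture gives p.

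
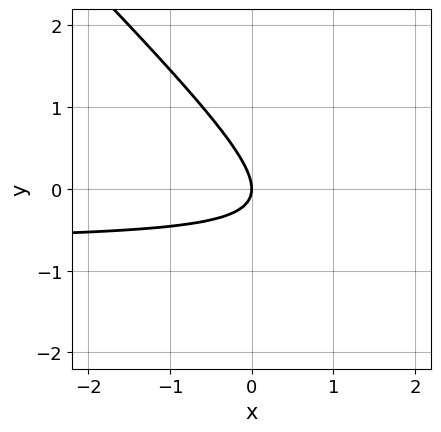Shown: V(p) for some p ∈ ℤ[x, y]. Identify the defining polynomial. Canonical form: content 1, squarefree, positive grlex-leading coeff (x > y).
The degree is 2 — no degree-1 curve has this shape.
Against the integer gridlines: it meets the x-axis at x = 0 (among the integer gridlines); it meets the y-axis at y = 0 (among the integer gridlines).
Putting this together gives p.

3*x*y + 3*y^2 + 2*x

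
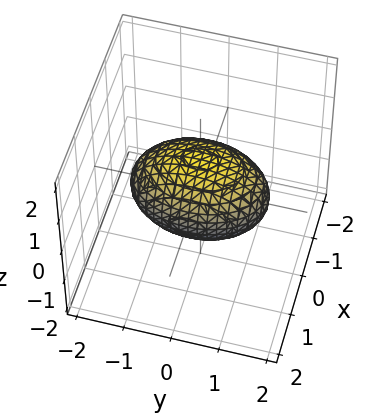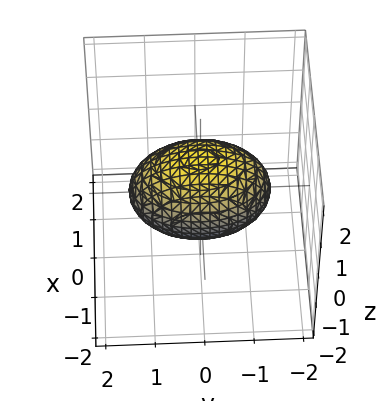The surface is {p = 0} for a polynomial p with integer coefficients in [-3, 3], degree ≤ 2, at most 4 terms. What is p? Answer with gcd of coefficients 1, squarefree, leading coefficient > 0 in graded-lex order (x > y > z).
2*x^2 + y^2 + 2*z^2 - 2

1. The degree is 2 — bounded and convex; a quadric.
2. Symmetries: mirror symmetry x ↦ −x ⇒ only even powers of x; it's symmetric under z → −z, forcing even powers of z; the y ↦ −y reflection is a symmetry, so y appears only in even powers.
3. From the visible intercepts: among the integer gridlines, it crosses the x-axis at x ∈ {-1, 1}; the z-axis gridline crossings are at z ∈ {-1, 1}.
4. Matching integer coefficients to the picture gives p.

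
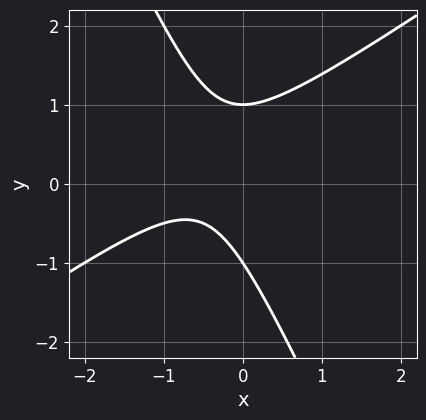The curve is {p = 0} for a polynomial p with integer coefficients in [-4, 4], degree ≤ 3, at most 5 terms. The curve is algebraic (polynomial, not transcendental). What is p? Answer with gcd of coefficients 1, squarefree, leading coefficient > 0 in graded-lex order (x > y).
1. Degree: the shape is more complex than any degree-1 curve, so deg p = 2.
2. Checking where it meets the axes: no x-intercept at any integer in the box; the y-axis gridline crossings are at y ∈ {-1, 1}.
3. The integer polynomial consistent with all of this is the stated p.

3*x^2 - 3*x*y - 2*y^2 + 3*x + 2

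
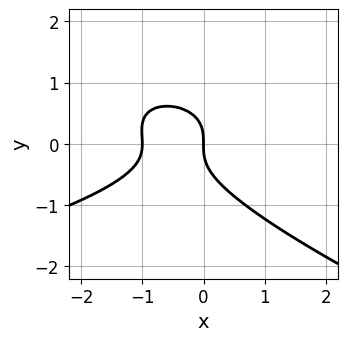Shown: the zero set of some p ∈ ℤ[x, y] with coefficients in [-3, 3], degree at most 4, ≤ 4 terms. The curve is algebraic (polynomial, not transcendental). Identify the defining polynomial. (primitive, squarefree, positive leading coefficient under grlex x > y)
x*y^2 + 3*y^3 + 2*x^2 + 2*x

The degree is 3 — no degree-2 curve has this shape.
Against the integer gridlines: among the integer gridlines, it crosses the x-axis at x ∈ {-1, 0}; it crosses the y-axis at the gridline y = 0.
Matching integer coefficients to the picture gives p.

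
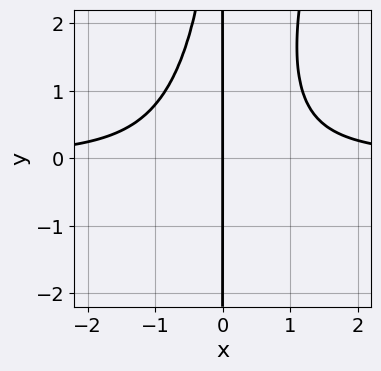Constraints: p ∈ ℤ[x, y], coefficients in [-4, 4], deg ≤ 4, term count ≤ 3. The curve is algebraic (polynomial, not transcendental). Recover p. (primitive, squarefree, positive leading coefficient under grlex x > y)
3*x^3*y - x^2*y^2 - 3*x

(a) The degree is 4 — a generic line meets the curve in up to 4 points.
(b) Reading off the gridlines: one x-axis crossing is at x = 0; the visible y-axis segment lies entirely on the curve.
(c) Together with the visible shape, these determine p as stated.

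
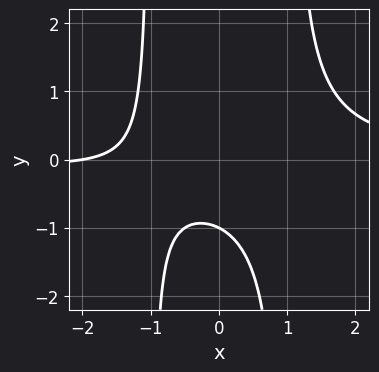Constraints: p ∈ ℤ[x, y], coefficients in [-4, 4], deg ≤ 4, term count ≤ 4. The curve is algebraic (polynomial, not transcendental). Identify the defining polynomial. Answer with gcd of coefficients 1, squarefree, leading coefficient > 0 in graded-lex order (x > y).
2*x^2*y - x - 2*y - 2

deg p = 3. A generic line meets the curve in up to 3 points.
Observable constraints: it meets the y-axis at y = -1 (among the integer gridlines); one x-axis crossing is at x = -2.
Solving for integer coefficients yields p as stated.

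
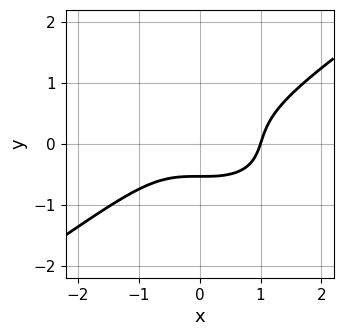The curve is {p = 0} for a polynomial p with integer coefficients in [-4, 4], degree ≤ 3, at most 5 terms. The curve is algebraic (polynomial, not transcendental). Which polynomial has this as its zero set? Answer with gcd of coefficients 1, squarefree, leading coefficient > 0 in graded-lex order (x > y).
x^3 - 3*y^3 - y - 1

deg p = 3. The shape is more complex than any degree-2 curve.
Observable constraints: it crosses the x-axis at the gridline x = 1.
These observations pin down the coefficients.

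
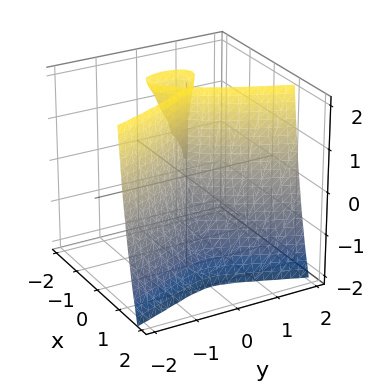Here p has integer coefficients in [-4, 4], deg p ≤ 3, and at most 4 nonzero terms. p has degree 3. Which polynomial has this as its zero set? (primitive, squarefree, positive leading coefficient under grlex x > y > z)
First, degree: a generic line meets the surface in up to 3 points, so deg p = 3.
Next, from the visible intercepts: every point of the z-axis in the box is on the surface; it meets the x-axis at x = 0 (among the integer gridlines); one y-axis crossing is at y = 0.
Finally, these observations pin down the coefficients.

2*x^3 + x^2*z - y^2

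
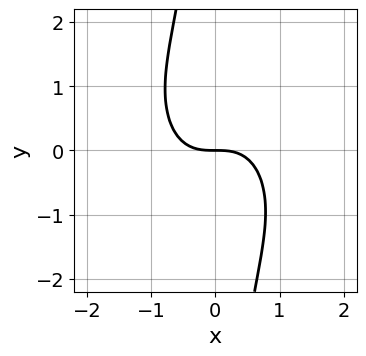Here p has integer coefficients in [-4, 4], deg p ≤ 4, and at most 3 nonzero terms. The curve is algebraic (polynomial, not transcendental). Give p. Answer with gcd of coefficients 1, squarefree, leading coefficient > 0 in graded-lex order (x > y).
(a) deg p = 3.
(b) Reading off the gridlines: it meets the x-axis at x = 0 (among the integer gridlines); one y-axis crossing is at y = 0.
(c) Solving for integer coefficients yields p as stated.

3*x^3 + 2*x*y^2 + 3*y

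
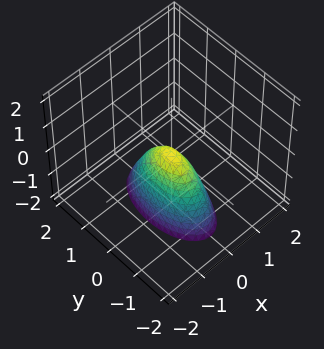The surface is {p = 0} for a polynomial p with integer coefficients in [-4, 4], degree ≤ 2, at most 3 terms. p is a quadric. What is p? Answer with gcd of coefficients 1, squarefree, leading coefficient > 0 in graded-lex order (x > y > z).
deg p = 2.
Symmetries: the y ↦ −y reflection is a symmetry, so y appears only in even powers; mirror symmetry x ↦ −x ⇒ only even powers of x.
Against the integer gridlines: it crosses the z-axis at the gridline z = 0; one x-axis crossing is at x = 0; it meets the y-axis at y = 0 (among the integer gridlines).
The integer polynomial consistent with all of this is the stated p.

3*x^2 + y^2 + z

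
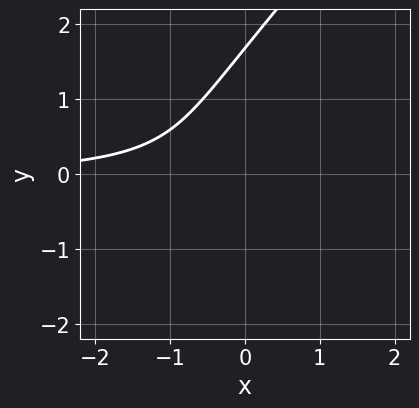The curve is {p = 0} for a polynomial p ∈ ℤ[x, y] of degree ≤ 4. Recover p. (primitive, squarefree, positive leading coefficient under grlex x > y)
deg p = 3.
From the visible intercepts: the curve avoids every integer x-axis point in the box.
Putting this together gives p.

x^2*y - 3*x*y^2 + 2*y^3 - 3*y^2 - 1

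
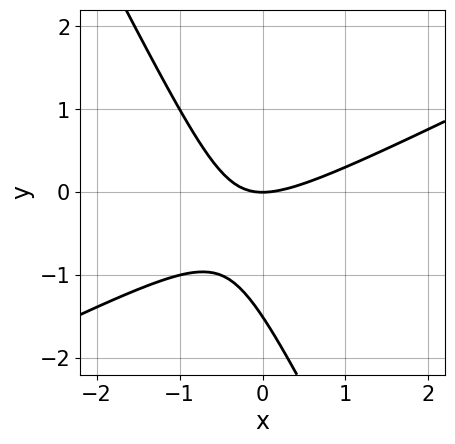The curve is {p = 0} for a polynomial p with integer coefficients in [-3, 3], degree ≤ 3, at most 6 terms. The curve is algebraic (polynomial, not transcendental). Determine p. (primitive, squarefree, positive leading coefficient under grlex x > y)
2*x^2 - 3*x*y - 2*y^2 - 3*y

1. The degree is 2 — no degree-1 curve has this shape.
2. Against the integer gridlines: it meets the y-axis at y = 0 (among the integer gridlines); one x-axis crossing is at x = 0.
3. Fitting integer coefficients to these (and the overall shape) gives p.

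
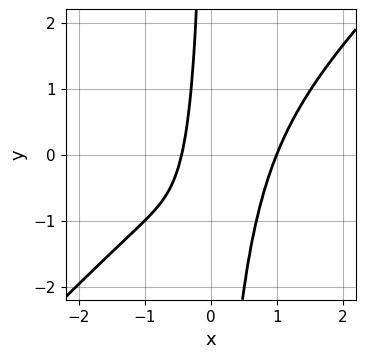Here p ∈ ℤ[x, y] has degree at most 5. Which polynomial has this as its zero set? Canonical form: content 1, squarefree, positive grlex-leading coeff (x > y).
3*x^4 - 3*x^3*y - x*y - 2*x - 1

First, degree: the shape is more complex than any degree-3 curve, so deg p = 4.
Next, from the visible intercepts: it crosses the x-axis at the gridline x = 1; the curve avoids every integer y-axis point in the box.
Finally, the integer polynomial consistent with all of this is the stated p.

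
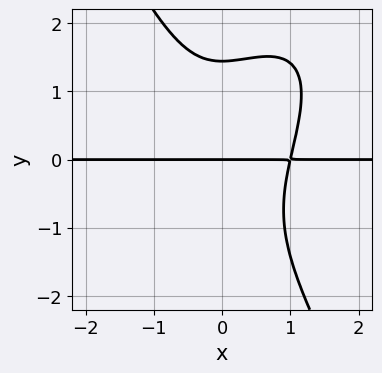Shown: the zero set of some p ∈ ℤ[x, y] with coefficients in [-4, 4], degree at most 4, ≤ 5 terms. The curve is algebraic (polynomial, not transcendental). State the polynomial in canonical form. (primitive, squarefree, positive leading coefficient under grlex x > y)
The degree is 4 — the shape is more complex than any degree-3 curve.
From the visible intercepts: every point of the x-axis in the box is on the curve; it meets the y-axis at y = 0 (among the integer gridlines).
Solving for integer coefficients yields p as stated.

3*x^3*y - 2*x^2*y^2 + y^4 - 3*y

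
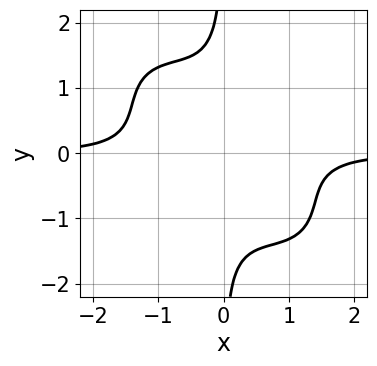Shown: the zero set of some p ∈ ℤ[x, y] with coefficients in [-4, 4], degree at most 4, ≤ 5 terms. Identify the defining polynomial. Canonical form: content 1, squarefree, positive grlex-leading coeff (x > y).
2*x^3*y + 3*x^2*y^2 + 2*x*y^3 + 2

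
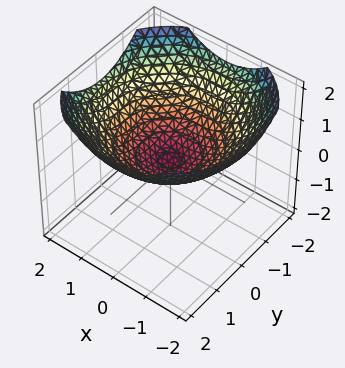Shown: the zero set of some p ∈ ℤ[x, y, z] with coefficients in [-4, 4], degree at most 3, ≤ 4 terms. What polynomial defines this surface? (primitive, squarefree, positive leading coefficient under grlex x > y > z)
x^2 + y^2 - 3*z

Degree: a single bowl opening along one axis; a quadric, so deg p = 2.
Symmetry: the surface is invariant under rotation about z: p = q(x² + y², z).
From the visible intercepts: a circular section at z = 1 has radius between 1 and 2; it crosses the x-axis at the gridline x = 0; it meets the z-axis at z = 0 (among the integer gridlines); one y-axis crossing is at y = 0.
Together with the visible shape, these determine p as stated.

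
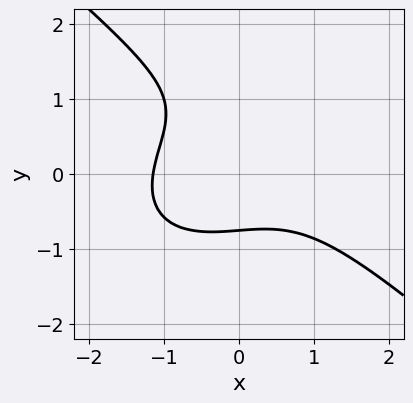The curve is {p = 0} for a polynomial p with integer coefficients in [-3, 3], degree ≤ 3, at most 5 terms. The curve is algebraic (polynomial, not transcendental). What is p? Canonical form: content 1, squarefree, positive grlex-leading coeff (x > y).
deg p = 3. A generic line meets the curve in up to 3 points.
Solving for integer coefficients yields p as stated.

2*x^3 + 3*y^3 + x*y - 3*y^2 + 3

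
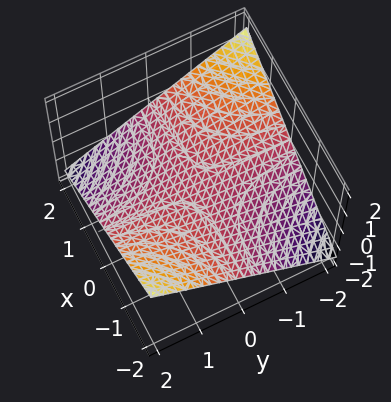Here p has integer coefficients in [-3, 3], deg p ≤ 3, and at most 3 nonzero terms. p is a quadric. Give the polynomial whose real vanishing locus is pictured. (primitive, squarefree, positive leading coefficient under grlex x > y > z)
x*y + 3*z

(a) The degree is 2 — a saddle surface; a quadric.
(b) Observable constraints: every point of the y-axis in the box is on the surface; it crosses the z-axis at the gridline z = 0; every point of the x-axis in the box is on the surface.
(c) The integer polynomial consistent with all of this is the stated p.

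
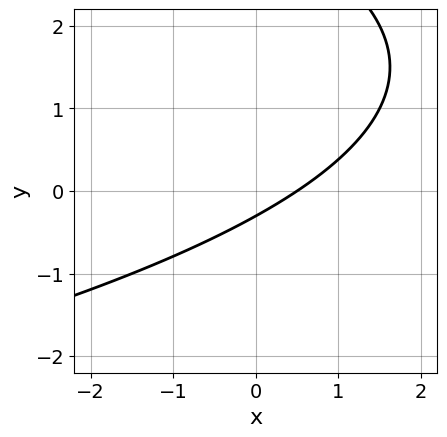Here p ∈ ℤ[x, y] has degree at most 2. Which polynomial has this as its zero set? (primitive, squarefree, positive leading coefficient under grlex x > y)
Degree: a generic line meets the curve in up to 2 points, so deg p = 2.
Solving for integer coefficients yields p as stated.

y^2 + 2*x - 3*y - 1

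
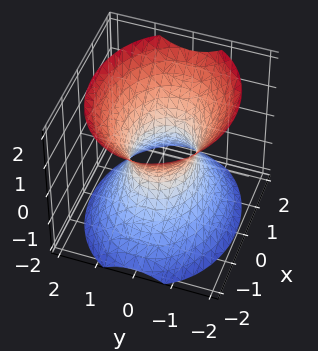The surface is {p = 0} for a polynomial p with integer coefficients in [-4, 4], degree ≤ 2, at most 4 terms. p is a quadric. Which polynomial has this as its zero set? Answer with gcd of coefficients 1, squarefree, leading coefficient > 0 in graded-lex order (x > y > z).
2*x^2 + 3*y^2 - 2*z^2 - 2

(a) The degree is 2 — one connected sheet with a waist; a quadric.
(b) Symmetries: mirror symmetry y ↦ −y ⇒ only even powers of y; it's symmetric under x → −x, forcing even powers of x; mirror symmetry z ↦ −z ⇒ only even powers of z.
(c) From the axis intercepts and sections: the surface avoids every integer z-axis point in the box; among the integer gridlines, it crosses the x-axis at x ∈ {-1, 1}.
(d) Together with the visible shape, these determine p as stated.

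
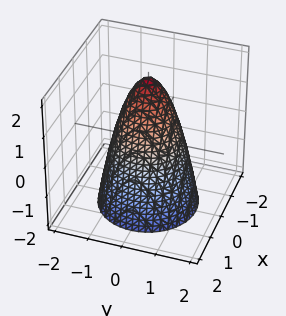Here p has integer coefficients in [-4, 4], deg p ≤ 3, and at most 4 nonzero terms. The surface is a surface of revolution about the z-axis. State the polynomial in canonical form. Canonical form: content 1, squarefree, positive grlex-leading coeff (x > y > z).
First, deg p = 2.
Next, symmetries: the z-axis is an axis of rotation, so x and y enter only as x² + y².
Then, from the axis intercepts and sections: the y-axis gridline crossings are at y ∈ {-1, 1}; it meets the z-axis at z = 2 (among the integer gridlines).
Finally, the integer polynomial consistent with all of this is the stated p.

2*x^2 + 2*y^2 + z - 2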